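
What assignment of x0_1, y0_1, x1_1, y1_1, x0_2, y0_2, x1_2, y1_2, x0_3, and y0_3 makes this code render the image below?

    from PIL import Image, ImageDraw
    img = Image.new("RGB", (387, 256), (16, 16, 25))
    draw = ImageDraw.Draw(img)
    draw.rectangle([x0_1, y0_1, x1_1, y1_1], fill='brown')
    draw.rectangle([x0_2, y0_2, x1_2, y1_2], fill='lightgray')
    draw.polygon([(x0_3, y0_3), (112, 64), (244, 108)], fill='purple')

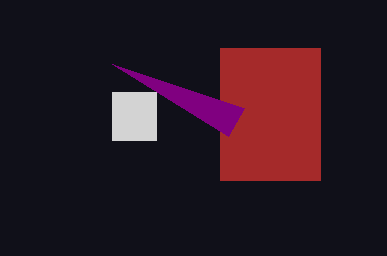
x0_1 = 220; y0_1 = 48; x1_1 = 320; y1_1 = 180; x0_2 = 112; y0_2 = 92; x1_2 = 156; y1_2 = 140; x0_3 = 228; y0_3 = 136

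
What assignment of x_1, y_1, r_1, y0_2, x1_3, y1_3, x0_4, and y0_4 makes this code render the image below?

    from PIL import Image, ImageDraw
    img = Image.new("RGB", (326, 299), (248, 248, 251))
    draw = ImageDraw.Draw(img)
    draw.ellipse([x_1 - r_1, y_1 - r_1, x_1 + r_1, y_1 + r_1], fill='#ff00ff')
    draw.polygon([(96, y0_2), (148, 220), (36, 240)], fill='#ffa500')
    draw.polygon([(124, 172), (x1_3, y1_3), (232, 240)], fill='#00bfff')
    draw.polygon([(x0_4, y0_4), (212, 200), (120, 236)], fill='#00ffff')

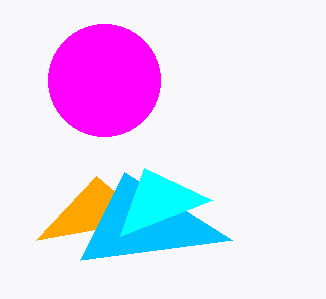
x_1 = 104
y_1 = 80
r_1 = 56
y0_2 = 176
x1_3 = 80
y1_3 = 260
x0_4 = 144
y0_4 = 168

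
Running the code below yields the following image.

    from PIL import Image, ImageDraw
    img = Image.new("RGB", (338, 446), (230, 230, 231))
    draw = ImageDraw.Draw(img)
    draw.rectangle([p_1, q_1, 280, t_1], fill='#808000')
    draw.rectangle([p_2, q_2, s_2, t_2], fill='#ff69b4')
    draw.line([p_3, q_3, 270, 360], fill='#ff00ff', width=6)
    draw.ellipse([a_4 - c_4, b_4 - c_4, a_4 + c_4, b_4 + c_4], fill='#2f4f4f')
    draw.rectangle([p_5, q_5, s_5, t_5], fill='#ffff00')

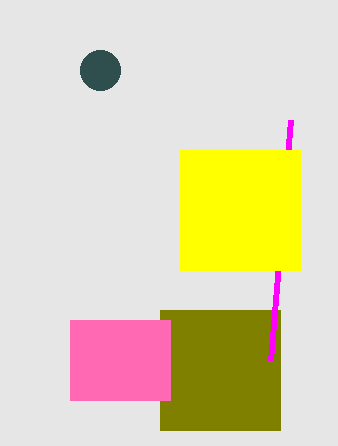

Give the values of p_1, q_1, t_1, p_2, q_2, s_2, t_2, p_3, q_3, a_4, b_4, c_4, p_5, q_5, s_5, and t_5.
p_1 = 160
q_1 = 310
t_1 = 430
p_2 = 70
q_2 = 320
s_2 = 170
t_2 = 400
p_3 = 290
q_3 = 120
a_4 = 100
b_4 = 70
c_4 = 20
p_5 = 180
q_5 = 150
s_5 = 300
t_5 = 270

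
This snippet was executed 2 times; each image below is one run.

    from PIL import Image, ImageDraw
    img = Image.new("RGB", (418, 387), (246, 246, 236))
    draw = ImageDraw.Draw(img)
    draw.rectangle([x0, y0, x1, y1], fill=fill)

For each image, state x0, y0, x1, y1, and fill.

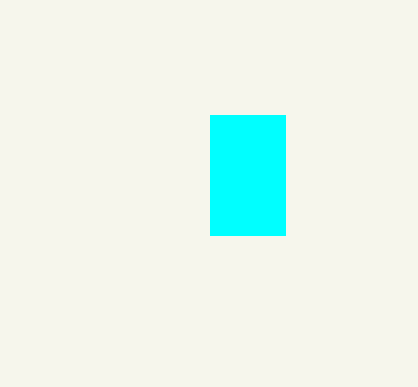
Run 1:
x0 = 210, y0 = 115, x1 = 285, y1 = 235, fill = 'cyan'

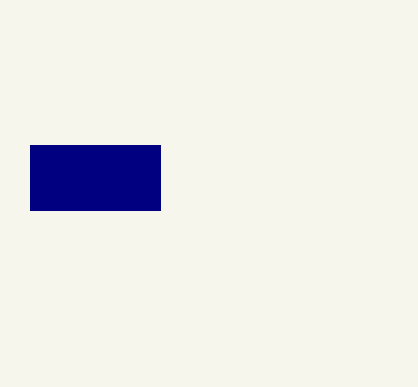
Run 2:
x0 = 30; y0 = 145; x1 = 160; y1 = 210; fill = 'navy'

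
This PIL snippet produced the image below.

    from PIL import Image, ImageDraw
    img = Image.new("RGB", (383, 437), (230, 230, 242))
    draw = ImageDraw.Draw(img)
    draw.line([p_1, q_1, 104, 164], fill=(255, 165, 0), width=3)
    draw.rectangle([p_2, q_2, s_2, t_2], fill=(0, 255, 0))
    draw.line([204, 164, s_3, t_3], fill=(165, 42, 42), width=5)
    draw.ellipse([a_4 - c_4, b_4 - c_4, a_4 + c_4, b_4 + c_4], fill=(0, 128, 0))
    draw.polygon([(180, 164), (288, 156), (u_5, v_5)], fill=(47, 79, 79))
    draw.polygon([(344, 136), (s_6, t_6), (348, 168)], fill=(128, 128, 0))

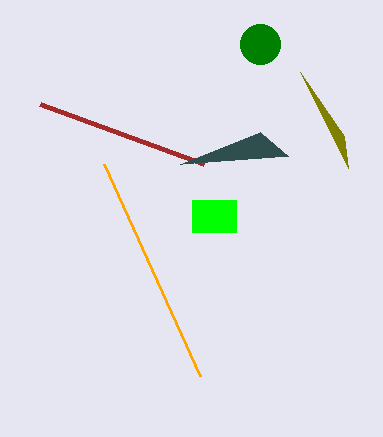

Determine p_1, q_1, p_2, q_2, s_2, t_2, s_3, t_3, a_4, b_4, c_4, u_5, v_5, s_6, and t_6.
p_1 = 200; q_1 = 376; p_2 = 192; q_2 = 200; s_2 = 236; t_2 = 232; s_3 = 40; t_3 = 104; a_4 = 260; b_4 = 44; c_4 = 20; u_5 = 260; v_5 = 132; s_6 = 300; t_6 = 72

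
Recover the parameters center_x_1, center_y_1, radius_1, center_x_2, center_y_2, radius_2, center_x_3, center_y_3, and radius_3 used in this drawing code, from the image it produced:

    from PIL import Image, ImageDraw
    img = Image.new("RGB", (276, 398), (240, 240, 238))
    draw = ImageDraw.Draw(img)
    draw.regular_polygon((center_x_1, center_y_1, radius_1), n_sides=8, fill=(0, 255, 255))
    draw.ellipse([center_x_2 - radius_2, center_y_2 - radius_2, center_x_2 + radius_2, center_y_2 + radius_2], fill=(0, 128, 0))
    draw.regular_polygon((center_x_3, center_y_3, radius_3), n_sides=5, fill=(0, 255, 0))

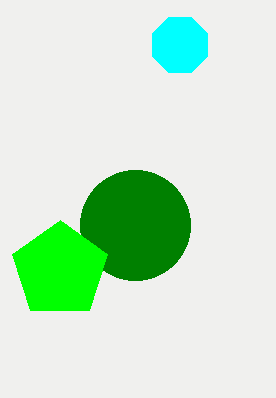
center_x_1 = 180
center_y_1 = 45
radius_1 = 30
center_x_2 = 135
center_y_2 = 225
radius_2 = 55
center_x_3 = 60
center_y_3 = 270
radius_3 = 50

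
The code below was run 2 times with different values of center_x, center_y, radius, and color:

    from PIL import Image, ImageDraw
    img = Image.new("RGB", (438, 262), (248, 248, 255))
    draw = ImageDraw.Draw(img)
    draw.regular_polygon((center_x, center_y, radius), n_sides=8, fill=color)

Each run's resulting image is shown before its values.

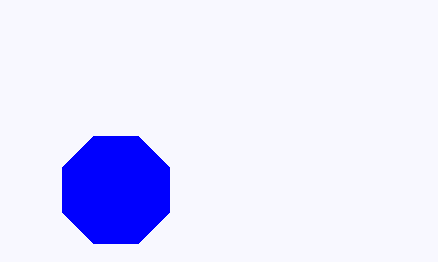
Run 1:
center_x = 116
center_y = 190
radius = 58
color = 'blue'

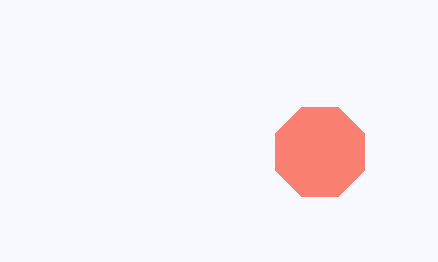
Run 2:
center_x = 320, center_y = 152, radius = 48, color = 'salmon'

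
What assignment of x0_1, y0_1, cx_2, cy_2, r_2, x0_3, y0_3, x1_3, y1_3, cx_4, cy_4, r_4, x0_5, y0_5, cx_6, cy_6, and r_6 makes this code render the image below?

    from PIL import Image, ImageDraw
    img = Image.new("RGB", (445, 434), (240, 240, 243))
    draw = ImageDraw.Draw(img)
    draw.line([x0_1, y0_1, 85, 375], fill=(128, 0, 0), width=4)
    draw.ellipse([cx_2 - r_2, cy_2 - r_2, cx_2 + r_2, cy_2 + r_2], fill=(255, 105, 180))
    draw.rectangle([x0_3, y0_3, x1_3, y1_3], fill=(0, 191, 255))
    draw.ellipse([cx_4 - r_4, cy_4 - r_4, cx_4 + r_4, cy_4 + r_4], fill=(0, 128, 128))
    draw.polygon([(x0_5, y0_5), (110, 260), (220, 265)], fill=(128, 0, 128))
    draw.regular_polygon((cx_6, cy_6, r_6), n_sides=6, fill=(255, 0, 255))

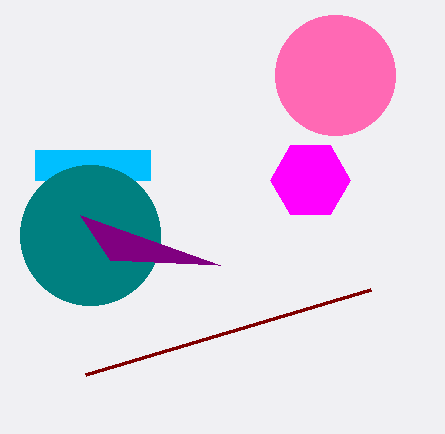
x0_1 = 370
y0_1 = 290
cx_2 = 335
cy_2 = 75
r_2 = 60
x0_3 = 35
y0_3 = 150
x1_3 = 150
y1_3 = 180
cx_4 = 90
cy_4 = 235
r_4 = 70
x0_5 = 80
y0_5 = 215
cx_6 = 310
cy_6 = 180
r_6 = 40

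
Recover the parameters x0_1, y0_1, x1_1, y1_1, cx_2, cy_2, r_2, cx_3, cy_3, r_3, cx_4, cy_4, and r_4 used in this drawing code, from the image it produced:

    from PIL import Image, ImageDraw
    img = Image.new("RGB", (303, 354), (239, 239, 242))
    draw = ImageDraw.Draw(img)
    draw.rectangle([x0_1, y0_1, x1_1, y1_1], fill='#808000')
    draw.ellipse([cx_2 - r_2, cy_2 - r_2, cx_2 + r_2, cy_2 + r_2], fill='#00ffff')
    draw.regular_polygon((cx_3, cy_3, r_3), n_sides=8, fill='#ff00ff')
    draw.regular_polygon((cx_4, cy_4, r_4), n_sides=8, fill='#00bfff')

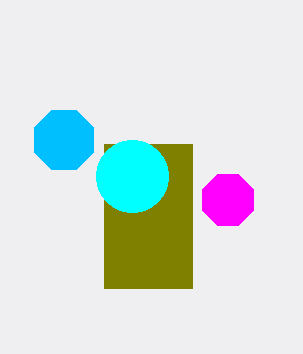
x0_1 = 104
y0_1 = 144
x1_1 = 192
y1_1 = 288
cx_2 = 132
cy_2 = 176
r_2 = 36
cx_3 = 228
cy_3 = 200
r_3 = 28
cx_4 = 64
cy_4 = 140
r_4 = 32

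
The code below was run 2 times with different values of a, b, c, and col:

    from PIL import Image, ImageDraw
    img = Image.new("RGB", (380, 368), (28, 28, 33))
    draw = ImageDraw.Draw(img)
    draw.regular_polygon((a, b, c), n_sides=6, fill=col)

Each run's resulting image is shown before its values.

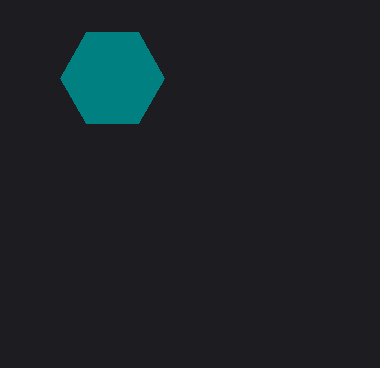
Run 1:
a = 112, b = 78, c = 52, col = 'teal'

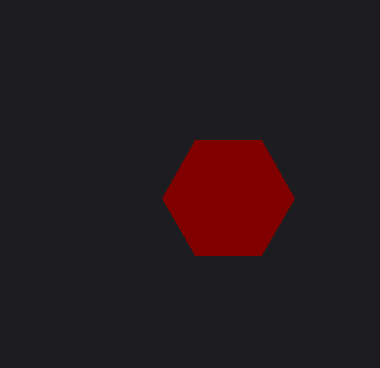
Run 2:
a = 228; b = 198; c = 66; col = 'maroon'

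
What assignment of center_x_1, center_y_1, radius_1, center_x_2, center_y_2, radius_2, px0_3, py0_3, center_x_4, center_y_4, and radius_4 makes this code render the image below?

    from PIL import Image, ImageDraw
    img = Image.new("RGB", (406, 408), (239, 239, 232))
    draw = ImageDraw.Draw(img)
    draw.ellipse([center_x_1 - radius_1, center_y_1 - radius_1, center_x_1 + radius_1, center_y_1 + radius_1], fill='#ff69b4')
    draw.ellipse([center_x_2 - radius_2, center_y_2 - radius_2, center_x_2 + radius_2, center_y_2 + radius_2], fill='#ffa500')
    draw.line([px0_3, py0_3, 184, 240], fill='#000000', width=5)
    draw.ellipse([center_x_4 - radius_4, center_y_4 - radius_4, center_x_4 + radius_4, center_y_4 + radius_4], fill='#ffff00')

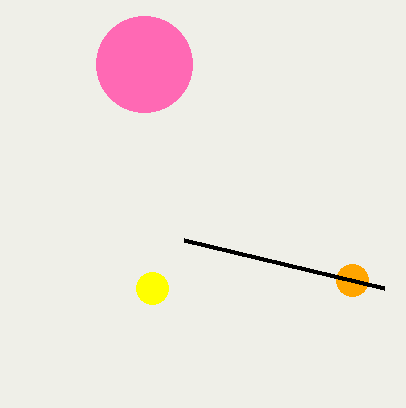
center_x_1 = 144
center_y_1 = 64
radius_1 = 48
center_x_2 = 352
center_y_2 = 280
radius_2 = 16
px0_3 = 384
py0_3 = 288
center_x_4 = 152
center_y_4 = 288
radius_4 = 16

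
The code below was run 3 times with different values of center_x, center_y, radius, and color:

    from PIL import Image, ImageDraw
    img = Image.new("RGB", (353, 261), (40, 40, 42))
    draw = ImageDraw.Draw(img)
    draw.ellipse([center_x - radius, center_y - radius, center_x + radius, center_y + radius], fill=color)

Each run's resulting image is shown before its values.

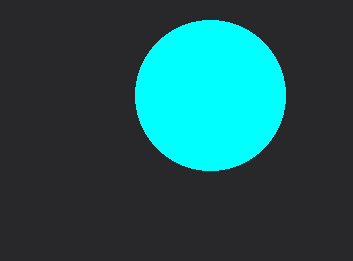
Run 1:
center_x = 210
center_y = 95
radius = 75
color = 'cyan'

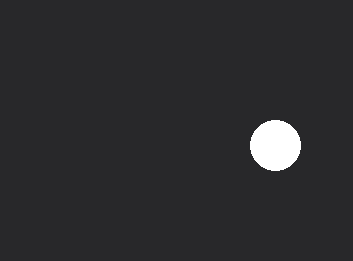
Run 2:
center_x = 275
center_y = 145
radius = 25
color = 'white'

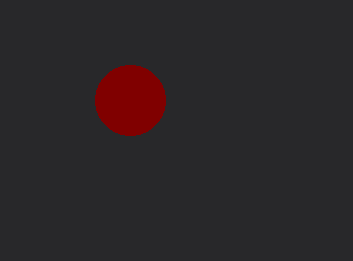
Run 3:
center_x = 130
center_y = 100
radius = 35
color = 'maroon'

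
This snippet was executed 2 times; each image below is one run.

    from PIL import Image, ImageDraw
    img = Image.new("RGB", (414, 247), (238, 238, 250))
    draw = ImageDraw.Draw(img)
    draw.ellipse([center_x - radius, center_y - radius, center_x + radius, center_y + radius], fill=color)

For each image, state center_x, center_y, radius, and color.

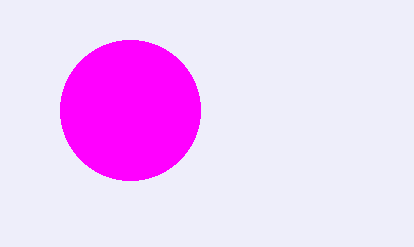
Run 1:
center_x = 130, center_y = 110, radius = 70, color = 'magenta'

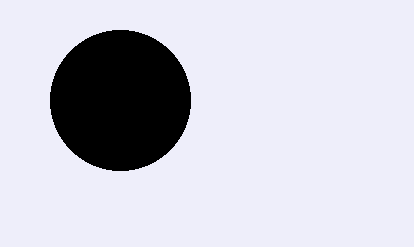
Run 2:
center_x = 120, center_y = 100, radius = 70, color = 'black'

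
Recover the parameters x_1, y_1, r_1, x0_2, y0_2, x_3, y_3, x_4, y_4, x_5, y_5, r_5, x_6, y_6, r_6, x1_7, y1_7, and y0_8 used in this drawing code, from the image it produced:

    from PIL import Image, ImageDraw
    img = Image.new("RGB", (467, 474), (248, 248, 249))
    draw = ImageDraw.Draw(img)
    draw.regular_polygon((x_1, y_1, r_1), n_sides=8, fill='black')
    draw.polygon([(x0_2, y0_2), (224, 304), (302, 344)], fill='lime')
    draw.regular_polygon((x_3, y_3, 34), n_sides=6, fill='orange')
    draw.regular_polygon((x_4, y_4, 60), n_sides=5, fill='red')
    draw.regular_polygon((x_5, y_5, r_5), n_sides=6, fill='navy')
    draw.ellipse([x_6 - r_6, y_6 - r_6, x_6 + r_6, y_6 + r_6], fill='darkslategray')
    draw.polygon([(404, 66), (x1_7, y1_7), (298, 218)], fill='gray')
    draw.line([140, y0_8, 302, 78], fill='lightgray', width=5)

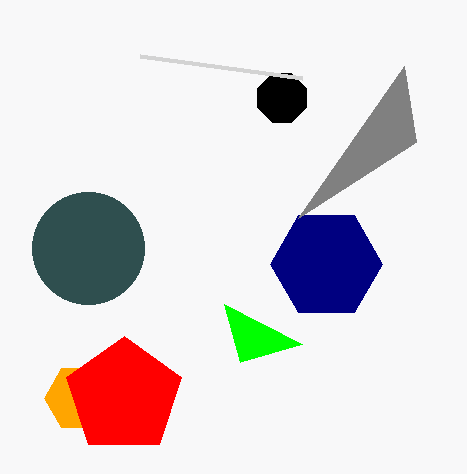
x_1 = 282
y_1 = 98
r_1 = 26
x0_2 = 240
y0_2 = 362
x_3 = 78
y_3 = 398
x_4 = 124
y_4 = 396
x_5 = 326
y_5 = 264
r_5 = 56
x_6 = 88
y_6 = 248
r_6 = 56
x1_7 = 416
y1_7 = 142
y0_8 = 56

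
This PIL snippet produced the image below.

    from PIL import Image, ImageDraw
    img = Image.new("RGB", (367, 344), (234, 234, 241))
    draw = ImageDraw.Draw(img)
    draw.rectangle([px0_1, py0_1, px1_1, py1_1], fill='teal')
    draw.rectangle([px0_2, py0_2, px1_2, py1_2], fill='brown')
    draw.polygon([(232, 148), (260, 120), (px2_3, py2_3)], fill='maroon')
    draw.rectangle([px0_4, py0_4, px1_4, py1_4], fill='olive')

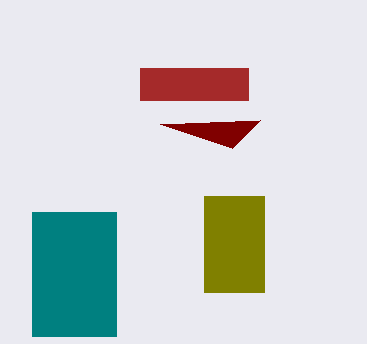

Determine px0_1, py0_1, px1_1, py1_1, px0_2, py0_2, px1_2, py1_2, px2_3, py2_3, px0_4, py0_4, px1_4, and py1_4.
px0_1 = 32, py0_1 = 212, px1_1 = 116, py1_1 = 336, px0_2 = 140, py0_2 = 68, px1_2 = 248, py1_2 = 100, px2_3 = 160, py2_3 = 124, px0_4 = 204, py0_4 = 196, px1_4 = 264, py1_4 = 292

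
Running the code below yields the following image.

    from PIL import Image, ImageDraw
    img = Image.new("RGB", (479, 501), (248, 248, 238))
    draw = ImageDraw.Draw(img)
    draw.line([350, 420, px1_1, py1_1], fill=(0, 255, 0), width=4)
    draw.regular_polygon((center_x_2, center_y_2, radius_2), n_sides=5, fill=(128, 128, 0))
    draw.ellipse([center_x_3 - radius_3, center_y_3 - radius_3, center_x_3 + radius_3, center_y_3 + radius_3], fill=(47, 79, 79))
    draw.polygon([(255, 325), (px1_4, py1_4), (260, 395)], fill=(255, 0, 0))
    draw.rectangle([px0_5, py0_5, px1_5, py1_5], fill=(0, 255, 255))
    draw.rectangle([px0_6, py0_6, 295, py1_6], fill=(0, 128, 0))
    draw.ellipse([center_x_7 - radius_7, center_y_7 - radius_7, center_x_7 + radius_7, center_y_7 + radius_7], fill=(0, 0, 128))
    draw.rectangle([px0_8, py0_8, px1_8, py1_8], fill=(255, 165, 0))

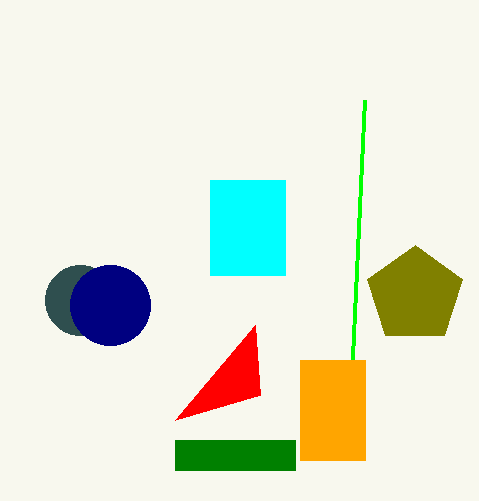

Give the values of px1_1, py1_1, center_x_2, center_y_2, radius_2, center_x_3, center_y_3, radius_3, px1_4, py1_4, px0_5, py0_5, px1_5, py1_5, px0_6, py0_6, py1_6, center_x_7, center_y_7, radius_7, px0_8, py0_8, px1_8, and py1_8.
px1_1 = 365; py1_1 = 100; center_x_2 = 415; center_y_2 = 295; radius_2 = 50; center_x_3 = 80; center_y_3 = 300; radius_3 = 35; px1_4 = 175; py1_4 = 420; px0_5 = 210; py0_5 = 180; px1_5 = 285; py1_5 = 275; px0_6 = 175; py0_6 = 440; py1_6 = 470; center_x_7 = 110; center_y_7 = 305; radius_7 = 40; px0_8 = 300; py0_8 = 360; px1_8 = 365; py1_8 = 460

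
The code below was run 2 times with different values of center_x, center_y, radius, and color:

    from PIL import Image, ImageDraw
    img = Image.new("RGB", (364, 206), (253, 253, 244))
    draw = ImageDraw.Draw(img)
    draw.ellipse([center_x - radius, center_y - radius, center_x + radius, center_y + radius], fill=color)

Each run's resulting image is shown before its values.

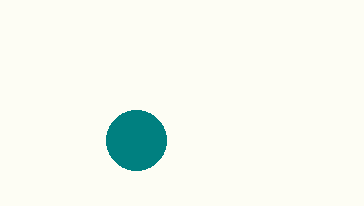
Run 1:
center_x = 136, center_y = 140, radius = 30, color = 'teal'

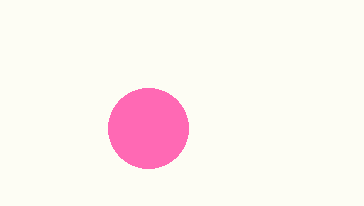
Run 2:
center_x = 148; center_y = 128; radius = 40; color = 'hotpink'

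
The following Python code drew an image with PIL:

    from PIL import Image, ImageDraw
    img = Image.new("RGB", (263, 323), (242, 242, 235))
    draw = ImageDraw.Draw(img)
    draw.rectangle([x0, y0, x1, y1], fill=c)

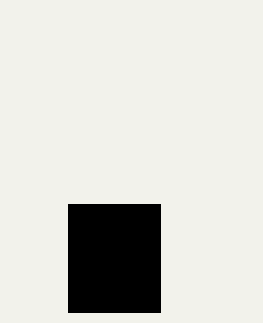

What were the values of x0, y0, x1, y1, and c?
x0 = 68; y0 = 204; x1 = 160; y1 = 312; c = 'black'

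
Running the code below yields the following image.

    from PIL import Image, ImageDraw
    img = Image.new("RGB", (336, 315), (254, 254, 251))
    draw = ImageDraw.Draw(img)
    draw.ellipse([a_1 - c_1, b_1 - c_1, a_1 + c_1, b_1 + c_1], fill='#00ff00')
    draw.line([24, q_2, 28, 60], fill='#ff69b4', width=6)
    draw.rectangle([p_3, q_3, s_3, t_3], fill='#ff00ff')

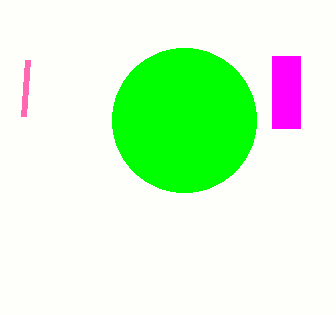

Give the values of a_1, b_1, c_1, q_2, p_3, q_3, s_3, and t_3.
a_1 = 184; b_1 = 120; c_1 = 72; q_2 = 116; p_3 = 272; q_3 = 56; s_3 = 300; t_3 = 128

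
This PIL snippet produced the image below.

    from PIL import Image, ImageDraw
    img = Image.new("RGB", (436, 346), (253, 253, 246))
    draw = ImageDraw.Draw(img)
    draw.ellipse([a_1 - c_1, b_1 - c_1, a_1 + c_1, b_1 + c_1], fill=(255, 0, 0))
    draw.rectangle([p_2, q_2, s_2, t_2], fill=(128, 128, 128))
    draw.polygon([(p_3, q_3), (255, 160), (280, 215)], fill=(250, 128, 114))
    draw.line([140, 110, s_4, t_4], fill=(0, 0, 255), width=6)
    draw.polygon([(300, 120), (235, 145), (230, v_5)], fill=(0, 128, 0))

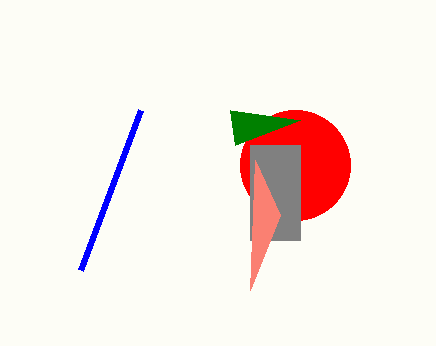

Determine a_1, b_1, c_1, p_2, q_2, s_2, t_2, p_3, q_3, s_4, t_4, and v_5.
a_1 = 295; b_1 = 165; c_1 = 55; p_2 = 250; q_2 = 145; s_2 = 300; t_2 = 240; p_3 = 250; q_3 = 290; s_4 = 80; t_4 = 270; v_5 = 110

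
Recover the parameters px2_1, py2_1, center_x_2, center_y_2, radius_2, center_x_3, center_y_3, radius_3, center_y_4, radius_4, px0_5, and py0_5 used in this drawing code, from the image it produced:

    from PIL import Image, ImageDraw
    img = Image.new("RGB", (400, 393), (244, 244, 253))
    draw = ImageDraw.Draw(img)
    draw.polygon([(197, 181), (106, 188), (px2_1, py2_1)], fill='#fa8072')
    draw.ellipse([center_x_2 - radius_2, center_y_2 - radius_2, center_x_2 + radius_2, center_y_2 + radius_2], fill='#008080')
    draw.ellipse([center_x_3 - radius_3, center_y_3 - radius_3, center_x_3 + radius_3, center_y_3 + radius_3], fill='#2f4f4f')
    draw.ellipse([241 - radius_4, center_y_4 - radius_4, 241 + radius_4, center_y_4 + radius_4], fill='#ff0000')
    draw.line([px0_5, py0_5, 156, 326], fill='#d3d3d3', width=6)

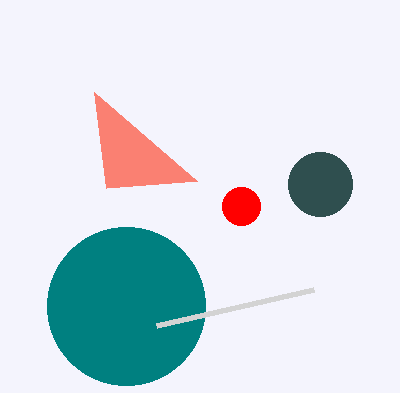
px2_1 = 94
py2_1 = 92
center_x_2 = 126
center_y_2 = 306
radius_2 = 79
center_x_3 = 320
center_y_3 = 184
radius_3 = 32
center_y_4 = 206
radius_4 = 19
px0_5 = 313
py0_5 = 290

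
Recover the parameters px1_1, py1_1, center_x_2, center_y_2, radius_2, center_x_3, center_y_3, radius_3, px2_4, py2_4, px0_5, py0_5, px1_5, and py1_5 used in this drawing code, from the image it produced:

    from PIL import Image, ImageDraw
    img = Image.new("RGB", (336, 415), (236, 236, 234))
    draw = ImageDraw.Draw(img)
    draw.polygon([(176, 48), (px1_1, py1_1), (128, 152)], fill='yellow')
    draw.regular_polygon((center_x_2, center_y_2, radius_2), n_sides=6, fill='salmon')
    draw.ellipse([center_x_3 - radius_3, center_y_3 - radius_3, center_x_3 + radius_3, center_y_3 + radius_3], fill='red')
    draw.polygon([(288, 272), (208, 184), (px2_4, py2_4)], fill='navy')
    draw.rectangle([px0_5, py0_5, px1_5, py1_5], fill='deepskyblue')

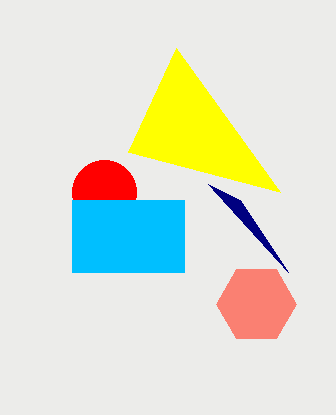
px1_1 = 280; py1_1 = 192; center_x_2 = 256; center_y_2 = 304; radius_2 = 40; center_x_3 = 104; center_y_3 = 192; radius_3 = 32; px2_4 = 240; py2_4 = 200; px0_5 = 72; py0_5 = 200; px1_5 = 184; py1_5 = 272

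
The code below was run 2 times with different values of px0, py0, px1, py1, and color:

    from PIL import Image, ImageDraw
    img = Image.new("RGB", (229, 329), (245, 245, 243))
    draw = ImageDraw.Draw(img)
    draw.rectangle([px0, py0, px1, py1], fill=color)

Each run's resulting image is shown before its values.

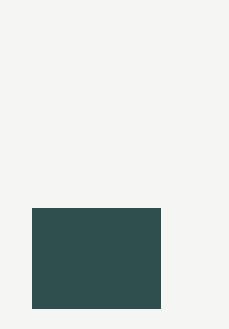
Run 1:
px0 = 32, py0 = 208, px1 = 160, py1 = 308, color = 'darkslategray'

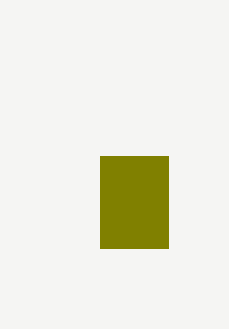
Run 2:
px0 = 100
py0 = 156
px1 = 168
py1 = 248
color = 'olive'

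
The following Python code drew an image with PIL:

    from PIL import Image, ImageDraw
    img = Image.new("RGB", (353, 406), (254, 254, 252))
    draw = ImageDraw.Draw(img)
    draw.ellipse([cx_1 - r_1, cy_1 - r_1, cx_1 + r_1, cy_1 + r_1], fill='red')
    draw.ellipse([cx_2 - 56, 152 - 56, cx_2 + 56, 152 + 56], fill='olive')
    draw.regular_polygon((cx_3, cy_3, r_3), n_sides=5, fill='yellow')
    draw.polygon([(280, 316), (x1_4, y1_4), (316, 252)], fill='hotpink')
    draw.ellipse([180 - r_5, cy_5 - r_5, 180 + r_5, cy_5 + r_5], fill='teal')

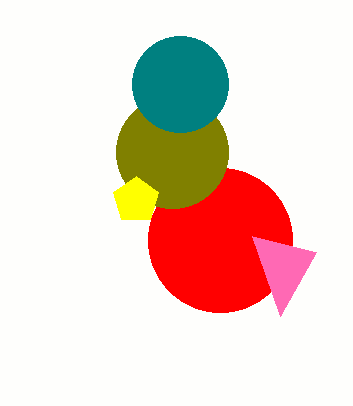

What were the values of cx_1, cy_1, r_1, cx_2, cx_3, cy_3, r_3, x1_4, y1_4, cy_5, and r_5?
cx_1 = 220; cy_1 = 240; r_1 = 72; cx_2 = 172; cx_3 = 136; cy_3 = 200; r_3 = 24; x1_4 = 252; y1_4 = 236; cy_5 = 84; r_5 = 48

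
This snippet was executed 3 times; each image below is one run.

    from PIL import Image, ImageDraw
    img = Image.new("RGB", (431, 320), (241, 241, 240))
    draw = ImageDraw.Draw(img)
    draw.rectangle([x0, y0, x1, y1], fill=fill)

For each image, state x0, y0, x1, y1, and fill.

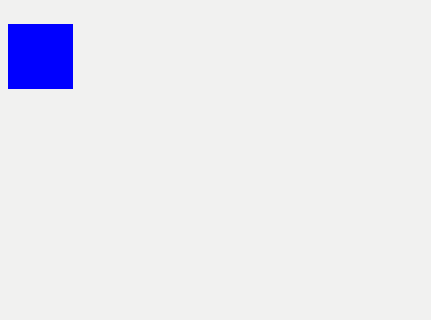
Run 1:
x0 = 8
y0 = 24
x1 = 72
y1 = 88
fill = 'blue'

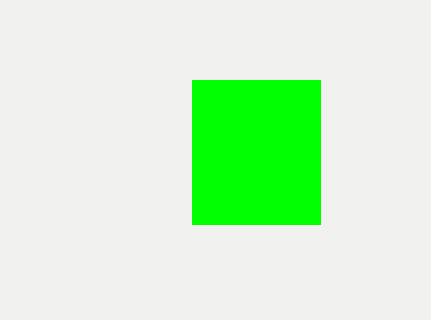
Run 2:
x0 = 192, y0 = 80, x1 = 320, y1 = 224, fill = 'lime'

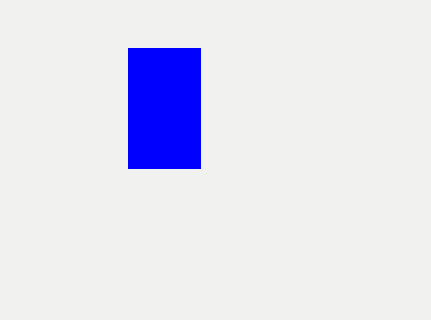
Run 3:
x0 = 128, y0 = 48, x1 = 200, y1 = 168, fill = 'blue'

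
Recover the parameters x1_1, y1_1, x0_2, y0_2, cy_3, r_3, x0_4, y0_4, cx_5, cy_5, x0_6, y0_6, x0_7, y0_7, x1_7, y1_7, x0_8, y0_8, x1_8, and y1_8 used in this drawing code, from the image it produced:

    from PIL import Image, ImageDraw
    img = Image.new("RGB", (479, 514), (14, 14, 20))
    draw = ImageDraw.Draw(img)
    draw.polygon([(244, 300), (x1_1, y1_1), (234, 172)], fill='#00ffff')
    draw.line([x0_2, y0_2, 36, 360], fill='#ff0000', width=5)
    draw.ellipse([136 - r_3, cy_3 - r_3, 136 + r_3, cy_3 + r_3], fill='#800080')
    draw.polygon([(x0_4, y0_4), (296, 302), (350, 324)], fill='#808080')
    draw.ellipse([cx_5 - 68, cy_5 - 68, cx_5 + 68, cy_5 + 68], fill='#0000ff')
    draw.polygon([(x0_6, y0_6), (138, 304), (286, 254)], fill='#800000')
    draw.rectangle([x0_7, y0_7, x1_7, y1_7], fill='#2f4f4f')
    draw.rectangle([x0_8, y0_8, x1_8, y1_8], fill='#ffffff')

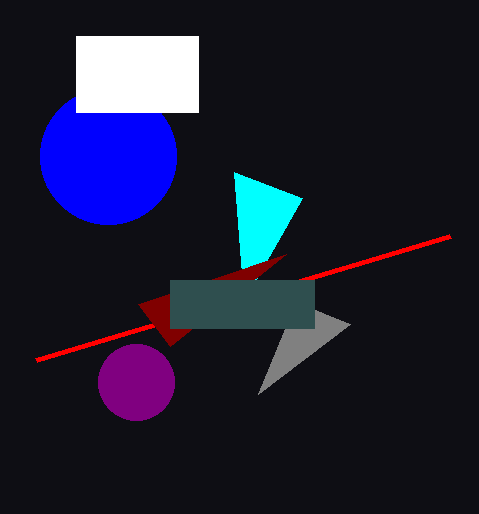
x1_1 = 302
y1_1 = 198
x0_2 = 450
y0_2 = 236
cy_3 = 382
r_3 = 38
x0_4 = 258
y0_4 = 394
cx_5 = 108
cy_5 = 156
x0_6 = 170
y0_6 = 346
x0_7 = 170
y0_7 = 280
x1_7 = 314
y1_7 = 328
x0_8 = 76
y0_8 = 36
x1_8 = 198
y1_8 = 112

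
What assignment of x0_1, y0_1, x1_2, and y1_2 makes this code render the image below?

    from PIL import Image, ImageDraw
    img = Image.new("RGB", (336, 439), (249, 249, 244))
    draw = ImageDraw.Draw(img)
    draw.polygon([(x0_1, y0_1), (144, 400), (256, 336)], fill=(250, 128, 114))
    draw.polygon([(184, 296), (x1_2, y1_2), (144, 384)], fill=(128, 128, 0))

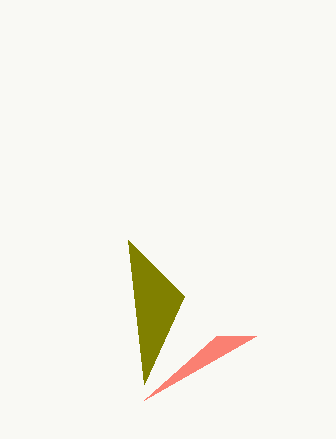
x0_1 = 216
y0_1 = 336
x1_2 = 128
y1_2 = 240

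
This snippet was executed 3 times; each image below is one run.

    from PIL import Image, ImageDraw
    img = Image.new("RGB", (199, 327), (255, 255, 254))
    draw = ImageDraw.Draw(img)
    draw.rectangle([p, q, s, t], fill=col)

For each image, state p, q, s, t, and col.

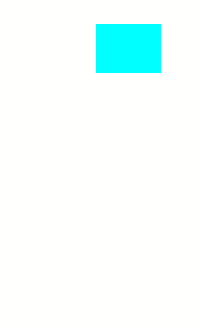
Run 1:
p = 96; q = 24; s = 160; t = 72; col = 'cyan'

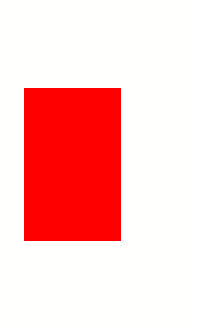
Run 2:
p = 24
q = 88
s = 120
t = 240
col = 'red'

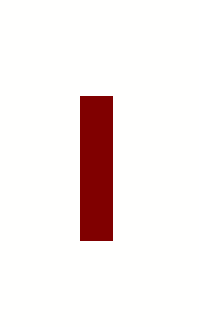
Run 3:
p = 80
q = 96
s = 112
t = 240
col = 'maroon'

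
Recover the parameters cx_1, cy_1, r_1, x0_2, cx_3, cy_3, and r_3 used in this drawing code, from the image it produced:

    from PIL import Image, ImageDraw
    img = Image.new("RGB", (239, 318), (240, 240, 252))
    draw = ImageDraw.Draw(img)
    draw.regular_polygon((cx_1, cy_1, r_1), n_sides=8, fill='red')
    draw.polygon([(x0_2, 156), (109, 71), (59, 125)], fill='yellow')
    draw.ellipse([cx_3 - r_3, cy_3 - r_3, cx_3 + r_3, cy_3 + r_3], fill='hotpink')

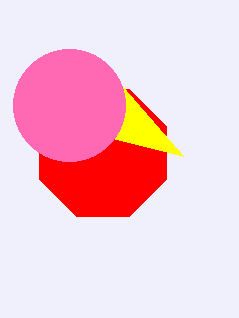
cx_1 = 103
cy_1 = 153
r_1 = 69
x0_2 = 183
cx_3 = 69
cy_3 = 105
r_3 = 56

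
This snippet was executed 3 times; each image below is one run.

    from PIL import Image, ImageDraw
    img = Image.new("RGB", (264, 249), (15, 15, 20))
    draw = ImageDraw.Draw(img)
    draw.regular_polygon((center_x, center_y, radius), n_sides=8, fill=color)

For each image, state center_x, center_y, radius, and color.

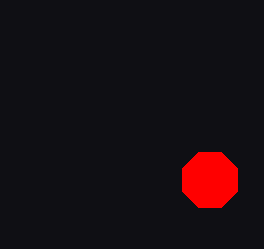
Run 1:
center_x = 210
center_y = 180
radius = 30
color = 'red'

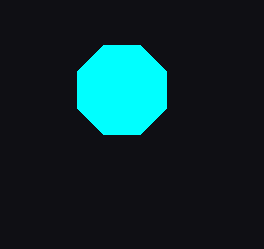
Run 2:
center_x = 122
center_y = 90
radius = 48
color = 'cyan'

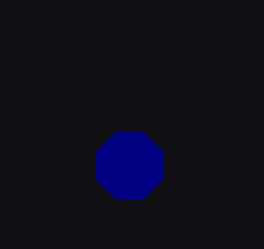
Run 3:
center_x = 130, center_y = 166, radius = 36, color = 'navy'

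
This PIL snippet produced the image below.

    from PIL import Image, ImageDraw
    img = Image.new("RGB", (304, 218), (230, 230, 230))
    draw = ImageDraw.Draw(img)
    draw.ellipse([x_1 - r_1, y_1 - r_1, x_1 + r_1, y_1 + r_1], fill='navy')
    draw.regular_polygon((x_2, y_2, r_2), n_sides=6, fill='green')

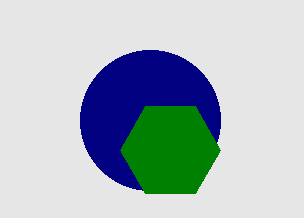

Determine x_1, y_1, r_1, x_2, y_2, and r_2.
x_1 = 150
y_1 = 120
r_1 = 70
x_2 = 170
y_2 = 150
r_2 = 50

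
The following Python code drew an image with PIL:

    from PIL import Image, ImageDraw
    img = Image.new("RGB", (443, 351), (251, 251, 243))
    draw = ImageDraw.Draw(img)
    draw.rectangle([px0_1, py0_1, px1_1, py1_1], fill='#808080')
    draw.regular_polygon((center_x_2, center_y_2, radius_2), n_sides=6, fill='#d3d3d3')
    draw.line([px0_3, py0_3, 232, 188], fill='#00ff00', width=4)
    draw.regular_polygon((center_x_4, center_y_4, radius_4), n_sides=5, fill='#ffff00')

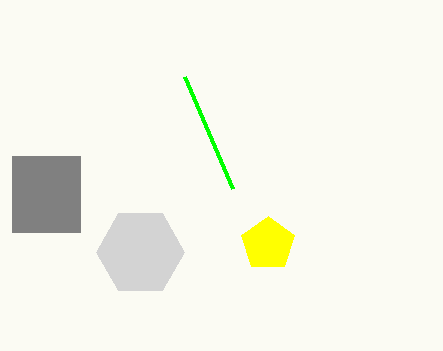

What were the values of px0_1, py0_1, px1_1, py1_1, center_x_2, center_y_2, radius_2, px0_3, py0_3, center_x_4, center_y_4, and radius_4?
px0_1 = 12
py0_1 = 156
px1_1 = 80
py1_1 = 232
center_x_2 = 140
center_y_2 = 252
radius_2 = 44
px0_3 = 184
py0_3 = 76
center_x_4 = 268
center_y_4 = 244
radius_4 = 28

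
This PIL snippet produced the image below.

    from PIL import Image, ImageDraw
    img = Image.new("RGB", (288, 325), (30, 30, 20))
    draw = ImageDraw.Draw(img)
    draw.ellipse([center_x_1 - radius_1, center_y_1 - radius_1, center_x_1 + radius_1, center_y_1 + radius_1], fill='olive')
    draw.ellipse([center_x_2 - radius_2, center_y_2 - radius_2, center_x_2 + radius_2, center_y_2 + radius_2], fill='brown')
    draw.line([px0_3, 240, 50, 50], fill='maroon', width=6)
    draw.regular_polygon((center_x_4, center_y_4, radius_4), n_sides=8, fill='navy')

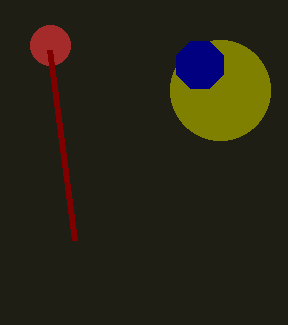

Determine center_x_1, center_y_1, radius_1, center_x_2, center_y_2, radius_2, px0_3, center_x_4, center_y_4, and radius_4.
center_x_1 = 220; center_y_1 = 90; radius_1 = 50; center_x_2 = 50; center_y_2 = 45; radius_2 = 20; px0_3 = 75; center_x_4 = 200; center_y_4 = 65; radius_4 = 25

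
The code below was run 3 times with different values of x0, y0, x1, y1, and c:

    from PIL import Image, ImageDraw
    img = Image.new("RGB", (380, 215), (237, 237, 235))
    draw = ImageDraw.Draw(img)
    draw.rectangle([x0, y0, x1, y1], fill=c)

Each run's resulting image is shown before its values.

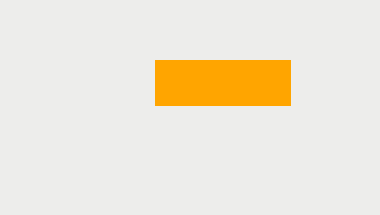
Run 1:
x0 = 155, y0 = 60, x1 = 290, y1 = 105, c = 'orange'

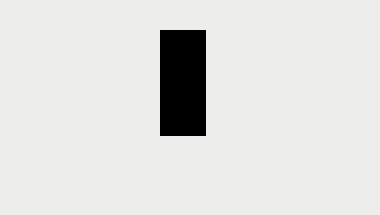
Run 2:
x0 = 160, y0 = 30, x1 = 205, y1 = 135, c = 'black'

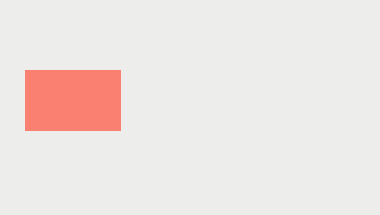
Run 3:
x0 = 25
y0 = 70
x1 = 120
y1 = 130
c = 'salmon'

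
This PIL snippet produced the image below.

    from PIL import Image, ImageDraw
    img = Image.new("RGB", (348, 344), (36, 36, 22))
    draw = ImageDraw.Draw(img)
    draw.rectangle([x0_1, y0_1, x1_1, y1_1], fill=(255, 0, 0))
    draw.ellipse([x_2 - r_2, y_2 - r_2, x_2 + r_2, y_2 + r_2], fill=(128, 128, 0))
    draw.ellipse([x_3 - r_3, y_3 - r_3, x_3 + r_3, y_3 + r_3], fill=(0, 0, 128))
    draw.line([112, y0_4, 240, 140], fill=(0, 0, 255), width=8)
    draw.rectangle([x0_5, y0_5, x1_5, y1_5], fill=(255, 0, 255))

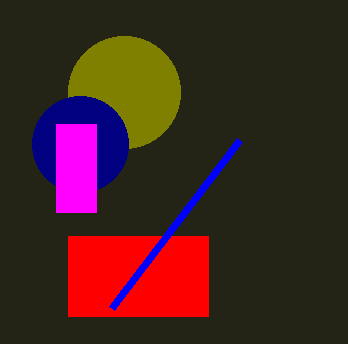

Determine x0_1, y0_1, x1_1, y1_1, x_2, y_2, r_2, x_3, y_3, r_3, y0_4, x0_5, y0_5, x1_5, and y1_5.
x0_1 = 68
y0_1 = 236
x1_1 = 208
y1_1 = 316
x_2 = 124
y_2 = 92
r_2 = 56
x_3 = 80
y_3 = 144
r_3 = 48
y0_4 = 308
x0_5 = 56
y0_5 = 124
x1_5 = 96
y1_5 = 212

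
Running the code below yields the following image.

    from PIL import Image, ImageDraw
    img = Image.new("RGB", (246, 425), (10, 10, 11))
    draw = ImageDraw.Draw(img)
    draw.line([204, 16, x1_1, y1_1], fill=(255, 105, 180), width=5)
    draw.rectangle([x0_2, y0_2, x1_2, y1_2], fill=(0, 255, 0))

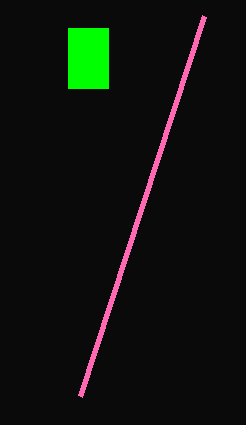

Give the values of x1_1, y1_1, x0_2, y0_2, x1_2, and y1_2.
x1_1 = 80
y1_1 = 396
x0_2 = 68
y0_2 = 28
x1_2 = 108
y1_2 = 88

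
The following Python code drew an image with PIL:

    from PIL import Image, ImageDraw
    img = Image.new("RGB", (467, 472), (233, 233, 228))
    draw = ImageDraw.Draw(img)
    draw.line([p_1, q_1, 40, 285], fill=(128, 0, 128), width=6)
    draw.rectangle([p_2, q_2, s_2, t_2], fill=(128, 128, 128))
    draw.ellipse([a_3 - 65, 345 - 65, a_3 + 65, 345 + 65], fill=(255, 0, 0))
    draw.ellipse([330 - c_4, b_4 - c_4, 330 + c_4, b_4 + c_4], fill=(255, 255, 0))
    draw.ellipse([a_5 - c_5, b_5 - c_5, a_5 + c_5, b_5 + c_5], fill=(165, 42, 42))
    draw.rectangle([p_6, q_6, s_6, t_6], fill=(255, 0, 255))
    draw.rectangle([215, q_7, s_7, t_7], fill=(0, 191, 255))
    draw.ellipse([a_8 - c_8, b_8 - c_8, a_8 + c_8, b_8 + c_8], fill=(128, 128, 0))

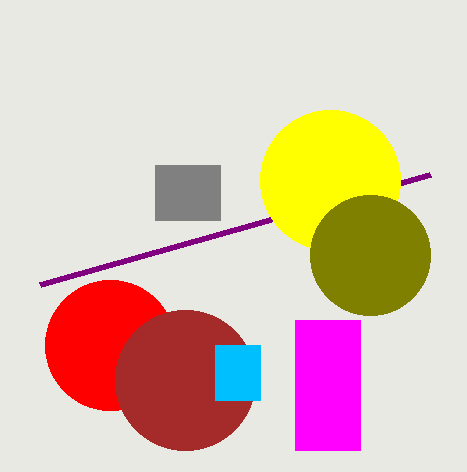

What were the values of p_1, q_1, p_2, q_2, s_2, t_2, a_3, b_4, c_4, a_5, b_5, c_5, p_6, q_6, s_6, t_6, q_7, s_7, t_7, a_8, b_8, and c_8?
p_1 = 430, q_1 = 175, p_2 = 155, q_2 = 165, s_2 = 220, t_2 = 220, a_3 = 110, b_4 = 180, c_4 = 70, a_5 = 185, b_5 = 380, c_5 = 70, p_6 = 295, q_6 = 320, s_6 = 360, t_6 = 450, q_7 = 345, s_7 = 260, t_7 = 400, a_8 = 370, b_8 = 255, c_8 = 60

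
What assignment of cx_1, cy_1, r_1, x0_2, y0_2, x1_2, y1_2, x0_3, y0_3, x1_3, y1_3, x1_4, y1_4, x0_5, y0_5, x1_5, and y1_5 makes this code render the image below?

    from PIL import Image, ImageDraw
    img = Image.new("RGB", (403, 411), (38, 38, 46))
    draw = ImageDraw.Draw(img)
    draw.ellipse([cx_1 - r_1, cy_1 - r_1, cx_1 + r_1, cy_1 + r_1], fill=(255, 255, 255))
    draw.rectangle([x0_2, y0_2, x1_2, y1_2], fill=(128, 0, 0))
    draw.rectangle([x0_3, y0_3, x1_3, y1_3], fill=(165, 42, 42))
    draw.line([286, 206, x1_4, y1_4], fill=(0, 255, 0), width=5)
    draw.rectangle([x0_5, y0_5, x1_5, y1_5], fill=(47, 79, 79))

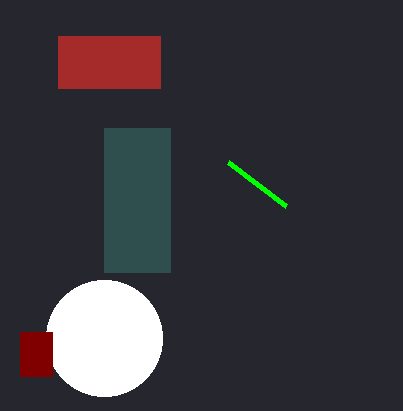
cx_1 = 104; cy_1 = 338; r_1 = 58; x0_2 = 20; y0_2 = 332; x1_2 = 52; y1_2 = 376; x0_3 = 58; y0_3 = 36; x1_3 = 160; y1_3 = 88; x1_4 = 228; y1_4 = 162; x0_5 = 104; y0_5 = 128; x1_5 = 170; y1_5 = 272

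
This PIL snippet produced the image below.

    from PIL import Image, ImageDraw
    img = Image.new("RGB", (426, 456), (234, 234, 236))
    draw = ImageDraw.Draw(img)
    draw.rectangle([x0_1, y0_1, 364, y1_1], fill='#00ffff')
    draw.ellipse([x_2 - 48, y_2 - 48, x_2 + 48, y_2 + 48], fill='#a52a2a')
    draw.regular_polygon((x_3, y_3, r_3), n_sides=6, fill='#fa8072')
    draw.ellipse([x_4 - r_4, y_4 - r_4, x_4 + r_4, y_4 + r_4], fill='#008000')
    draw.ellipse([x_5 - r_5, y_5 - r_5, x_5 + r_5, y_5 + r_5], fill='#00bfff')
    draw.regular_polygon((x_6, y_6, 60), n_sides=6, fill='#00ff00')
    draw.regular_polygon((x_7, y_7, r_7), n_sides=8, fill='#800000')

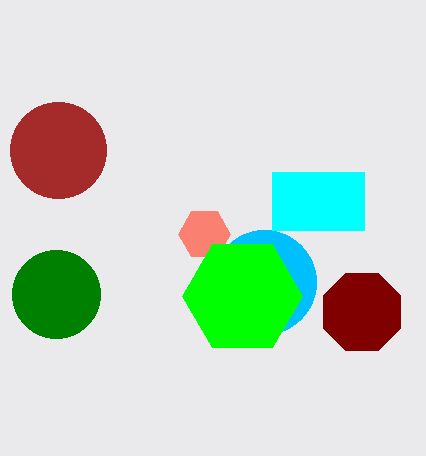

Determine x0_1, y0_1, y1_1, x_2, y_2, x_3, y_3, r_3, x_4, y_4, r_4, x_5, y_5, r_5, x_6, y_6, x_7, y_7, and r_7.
x0_1 = 272, y0_1 = 172, y1_1 = 230, x_2 = 58, y_2 = 150, x_3 = 204, y_3 = 234, r_3 = 26, x_4 = 56, y_4 = 294, r_4 = 44, x_5 = 264, y_5 = 282, r_5 = 52, x_6 = 242, y_6 = 296, x_7 = 362, y_7 = 312, r_7 = 42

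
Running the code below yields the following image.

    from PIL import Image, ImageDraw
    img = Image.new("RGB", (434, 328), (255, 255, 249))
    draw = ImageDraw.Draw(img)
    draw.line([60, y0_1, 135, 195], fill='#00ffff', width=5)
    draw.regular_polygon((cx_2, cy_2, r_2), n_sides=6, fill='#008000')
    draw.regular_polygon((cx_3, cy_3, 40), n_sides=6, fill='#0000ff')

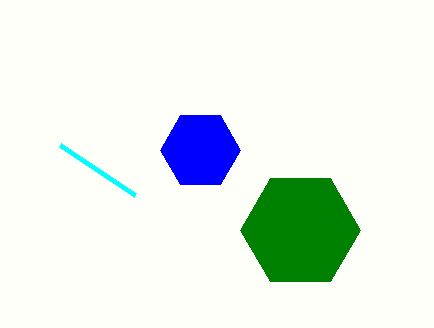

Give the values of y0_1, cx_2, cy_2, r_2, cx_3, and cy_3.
y0_1 = 145; cx_2 = 300; cy_2 = 230; r_2 = 60; cx_3 = 200; cy_3 = 150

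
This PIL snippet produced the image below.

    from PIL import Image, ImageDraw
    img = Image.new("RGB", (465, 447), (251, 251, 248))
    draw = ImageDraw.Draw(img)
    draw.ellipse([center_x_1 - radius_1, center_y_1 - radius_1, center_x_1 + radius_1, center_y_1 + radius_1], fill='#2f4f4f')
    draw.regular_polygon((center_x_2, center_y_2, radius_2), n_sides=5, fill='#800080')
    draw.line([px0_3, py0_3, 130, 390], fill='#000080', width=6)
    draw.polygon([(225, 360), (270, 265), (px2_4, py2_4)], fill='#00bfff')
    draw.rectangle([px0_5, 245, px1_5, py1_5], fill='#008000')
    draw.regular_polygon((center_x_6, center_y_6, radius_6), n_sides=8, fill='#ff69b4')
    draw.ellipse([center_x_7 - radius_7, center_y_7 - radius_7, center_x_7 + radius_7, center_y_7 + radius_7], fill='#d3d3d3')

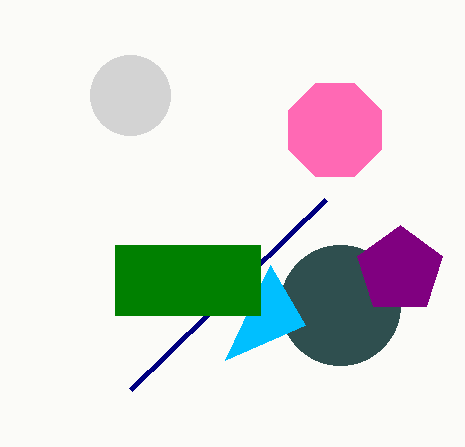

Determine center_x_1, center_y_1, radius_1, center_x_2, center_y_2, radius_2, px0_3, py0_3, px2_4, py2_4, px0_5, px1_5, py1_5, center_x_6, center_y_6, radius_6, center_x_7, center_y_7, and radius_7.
center_x_1 = 340, center_y_1 = 305, radius_1 = 60, center_x_2 = 400, center_y_2 = 270, radius_2 = 45, px0_3 = 325, py0_3 = 200, px2_4 = 305, py2_4 = 325, px0_5 = 115, px1_5 = 260, py1_5 = 315, center_x_6 = 335, center_y_6 = 130, radius_6 = 50, center_x_7 = 130, center_y_7 = 95, radius_7 = 40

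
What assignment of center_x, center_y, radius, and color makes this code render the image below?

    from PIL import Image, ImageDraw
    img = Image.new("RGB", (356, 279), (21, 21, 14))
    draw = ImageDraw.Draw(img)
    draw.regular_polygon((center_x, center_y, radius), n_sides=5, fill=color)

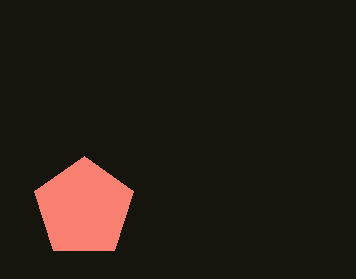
center_x = 84, center_y = 208, radius = 52, color = 'salmon'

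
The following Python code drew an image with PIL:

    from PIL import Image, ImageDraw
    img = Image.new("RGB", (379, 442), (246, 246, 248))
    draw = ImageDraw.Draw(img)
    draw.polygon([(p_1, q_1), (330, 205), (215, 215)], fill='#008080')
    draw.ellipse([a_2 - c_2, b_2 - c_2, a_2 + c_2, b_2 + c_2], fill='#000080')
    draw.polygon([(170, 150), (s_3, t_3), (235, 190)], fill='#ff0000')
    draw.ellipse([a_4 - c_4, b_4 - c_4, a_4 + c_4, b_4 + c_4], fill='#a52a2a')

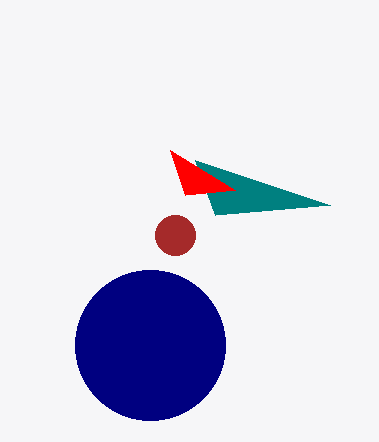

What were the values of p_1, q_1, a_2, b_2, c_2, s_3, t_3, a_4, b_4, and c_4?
p_1 = 195; q_1 = 160; a_2 = 150; b_2 = 345; c_2 = 75; s_3 = 185; t_3 = 195; a_4 = 175; b_4 = 235; c_4 = 20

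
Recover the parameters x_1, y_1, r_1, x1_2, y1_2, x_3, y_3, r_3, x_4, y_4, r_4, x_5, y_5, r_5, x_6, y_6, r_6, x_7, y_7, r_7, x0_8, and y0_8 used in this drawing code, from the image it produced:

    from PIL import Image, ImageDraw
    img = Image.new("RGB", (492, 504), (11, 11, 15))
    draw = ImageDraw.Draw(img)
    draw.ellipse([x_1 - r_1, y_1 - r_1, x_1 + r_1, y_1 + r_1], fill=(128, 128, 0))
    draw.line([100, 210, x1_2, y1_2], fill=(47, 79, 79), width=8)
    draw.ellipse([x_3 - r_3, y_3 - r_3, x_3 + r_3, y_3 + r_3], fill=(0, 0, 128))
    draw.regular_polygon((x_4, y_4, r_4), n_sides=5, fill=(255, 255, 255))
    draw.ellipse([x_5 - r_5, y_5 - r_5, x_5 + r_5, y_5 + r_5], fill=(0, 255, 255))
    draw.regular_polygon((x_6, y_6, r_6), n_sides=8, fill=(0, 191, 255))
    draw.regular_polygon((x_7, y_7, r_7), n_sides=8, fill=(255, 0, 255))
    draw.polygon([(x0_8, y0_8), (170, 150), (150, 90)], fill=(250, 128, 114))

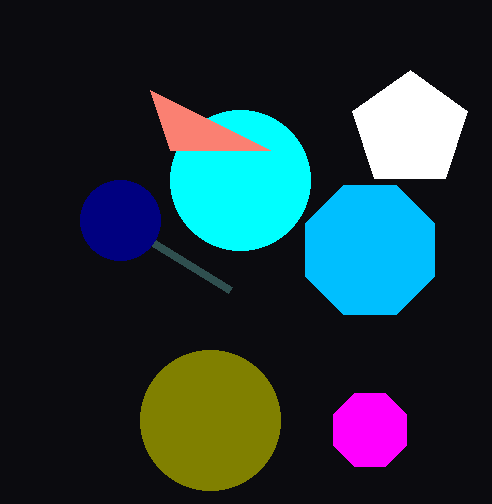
x_1 = 210, y_1 = 420, r_1 = 70, x1_2 = 230, y1_2 = 290, x_3 = 120, y_3 = 220, r_3 = 40, x_4 = 410, y_4 = 130, r_4 = 60, x_5 = 240, y_5 = 180, r_5 = 70, x_6 = 370, y_6 = 250, r_6 = 70, x_7 = 370, y_7 = 430, r_7 = 40, x0_8 = 270, y0_8 = 150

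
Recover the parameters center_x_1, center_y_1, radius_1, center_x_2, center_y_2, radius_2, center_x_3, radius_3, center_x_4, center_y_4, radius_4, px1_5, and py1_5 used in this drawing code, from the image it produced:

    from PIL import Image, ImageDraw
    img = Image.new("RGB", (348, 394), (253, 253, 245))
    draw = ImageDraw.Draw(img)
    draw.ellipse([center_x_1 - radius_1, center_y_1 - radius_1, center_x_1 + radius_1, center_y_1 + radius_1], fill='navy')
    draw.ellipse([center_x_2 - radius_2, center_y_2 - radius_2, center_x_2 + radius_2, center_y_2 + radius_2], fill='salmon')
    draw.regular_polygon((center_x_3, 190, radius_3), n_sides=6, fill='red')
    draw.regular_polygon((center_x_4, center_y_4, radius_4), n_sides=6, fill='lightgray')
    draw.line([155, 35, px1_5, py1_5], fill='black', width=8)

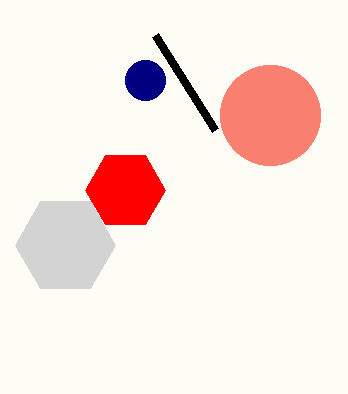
center_x_1 = 145
center_y_1 = 80
radius_1 = 20
center_x_2 = 270
center_y_2 = 115
radius_2 = 50
center_x_3 = 125
radius_3 = 40
center_x_4 = 65
center_y_4 = 245
radius_4 = 50
px1_5 = 215
py1_5 = 130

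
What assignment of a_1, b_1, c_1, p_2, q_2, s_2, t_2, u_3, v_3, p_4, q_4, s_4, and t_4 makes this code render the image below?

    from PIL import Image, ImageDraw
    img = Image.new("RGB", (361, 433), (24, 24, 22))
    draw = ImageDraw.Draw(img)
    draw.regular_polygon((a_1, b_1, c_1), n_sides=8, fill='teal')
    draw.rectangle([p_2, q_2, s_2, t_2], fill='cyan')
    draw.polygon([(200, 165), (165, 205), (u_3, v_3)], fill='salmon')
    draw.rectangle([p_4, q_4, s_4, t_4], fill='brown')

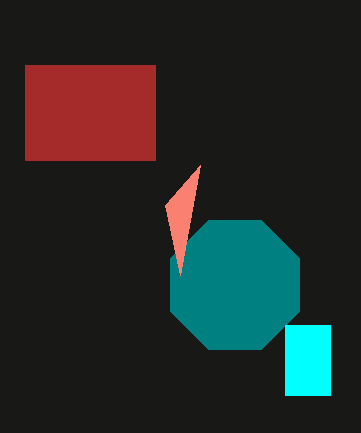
a_1 = 235
b_1 = 285
c_1 = 70
p_2 = 285
q_2 = 325
s_2 = 330
t_2 = 395
u_3 = 180
v_3 = 275
p_4 = 25
q_4 = 65
s_4 = 155
t_4 = 160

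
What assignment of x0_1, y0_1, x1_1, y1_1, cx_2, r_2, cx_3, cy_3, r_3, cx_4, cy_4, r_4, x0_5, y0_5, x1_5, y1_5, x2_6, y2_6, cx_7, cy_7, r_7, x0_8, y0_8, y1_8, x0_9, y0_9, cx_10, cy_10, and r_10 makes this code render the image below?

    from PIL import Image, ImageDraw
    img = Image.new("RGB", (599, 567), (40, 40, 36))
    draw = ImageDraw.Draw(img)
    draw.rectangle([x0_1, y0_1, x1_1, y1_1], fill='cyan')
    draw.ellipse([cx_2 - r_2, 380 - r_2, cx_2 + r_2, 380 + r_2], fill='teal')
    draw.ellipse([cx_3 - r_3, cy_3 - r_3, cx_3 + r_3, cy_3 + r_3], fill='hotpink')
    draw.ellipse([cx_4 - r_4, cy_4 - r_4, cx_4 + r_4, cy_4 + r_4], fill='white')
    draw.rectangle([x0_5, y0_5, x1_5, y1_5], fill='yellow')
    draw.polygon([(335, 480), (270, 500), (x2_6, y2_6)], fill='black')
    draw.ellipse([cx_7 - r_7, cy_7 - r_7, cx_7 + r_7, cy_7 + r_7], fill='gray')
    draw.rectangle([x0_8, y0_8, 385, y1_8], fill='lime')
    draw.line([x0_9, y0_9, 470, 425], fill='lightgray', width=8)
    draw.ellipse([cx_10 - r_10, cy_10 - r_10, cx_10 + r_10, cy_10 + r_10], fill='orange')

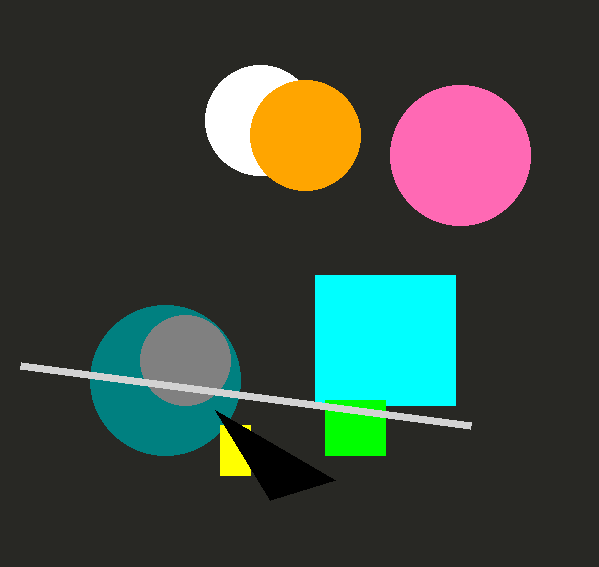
x0_1 = 315
y0_1 = 275
x1_1 = 455
y1_1 = 405
cx_2 = 165
r_2 = 75
cx_3 = 460
cy_3 = 155
r_3 = 70
cx_4 = 260
cy_4 = 120
r_4 = 55
x0_5 = 220
y0_5 = 425
x1_5 = 250
y1_5 = 475
x2_6 = 215
y2_6 = 410
cx_7 = 185
cy_7 = 360
r_7 = 45
x0_8 = 325
y0_8 = 400
y1_8 = 455
x0_9 = 20
y0_9 = 365
cx_10 = 305
cy_10 = 135
r_10 = 55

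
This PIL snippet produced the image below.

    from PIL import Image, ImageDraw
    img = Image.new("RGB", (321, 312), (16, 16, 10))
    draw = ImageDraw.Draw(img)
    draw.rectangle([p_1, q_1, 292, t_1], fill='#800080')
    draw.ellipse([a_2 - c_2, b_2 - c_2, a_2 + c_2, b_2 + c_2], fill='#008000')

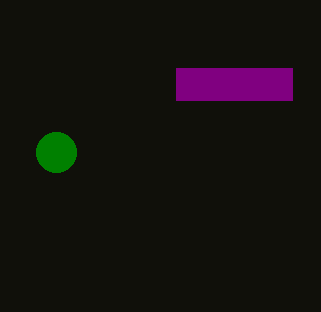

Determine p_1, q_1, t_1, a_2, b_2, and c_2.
p_1 = 176
q_1 = 68
t_1 = 100
a_2 = 56
b_2 = 152
c_2 = 20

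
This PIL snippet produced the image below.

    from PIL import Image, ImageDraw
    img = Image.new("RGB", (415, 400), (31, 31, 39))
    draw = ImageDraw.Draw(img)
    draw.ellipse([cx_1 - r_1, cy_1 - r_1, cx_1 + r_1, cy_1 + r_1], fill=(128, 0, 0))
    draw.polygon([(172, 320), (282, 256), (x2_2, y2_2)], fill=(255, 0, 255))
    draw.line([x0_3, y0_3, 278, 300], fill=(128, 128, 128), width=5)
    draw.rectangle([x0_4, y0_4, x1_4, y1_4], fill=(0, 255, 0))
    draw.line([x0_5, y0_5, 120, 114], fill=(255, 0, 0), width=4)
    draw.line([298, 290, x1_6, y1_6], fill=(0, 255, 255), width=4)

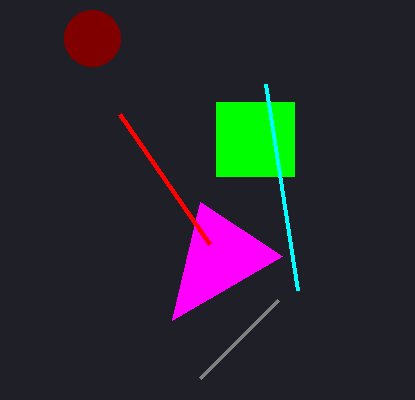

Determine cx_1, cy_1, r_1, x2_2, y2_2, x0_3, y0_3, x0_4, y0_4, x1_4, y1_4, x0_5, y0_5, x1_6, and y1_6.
cx_1 = 92
cy_1 = 38
r_1 = 28
x2_2 = 200
y2_2 = 202
x0_3 = 200
y0_3 = 378
x0_4 = 216
y0_4 = 102
x1_4 = 294
y1_4 = 176
x0_5 = 210
y0_5 = 244
x1_6 = 266
y1_6 = 84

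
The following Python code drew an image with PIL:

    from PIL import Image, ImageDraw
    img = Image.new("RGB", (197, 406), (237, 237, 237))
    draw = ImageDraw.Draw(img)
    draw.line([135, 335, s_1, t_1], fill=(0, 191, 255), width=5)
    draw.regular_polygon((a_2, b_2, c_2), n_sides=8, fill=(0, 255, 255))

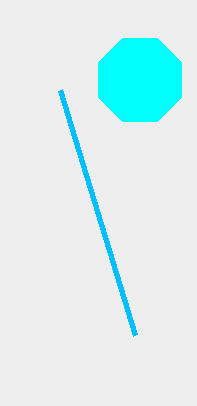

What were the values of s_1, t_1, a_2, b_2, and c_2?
s_1 = 60
t_1 = 90
a_2 = 140
b_2 = 80
c_2 = 45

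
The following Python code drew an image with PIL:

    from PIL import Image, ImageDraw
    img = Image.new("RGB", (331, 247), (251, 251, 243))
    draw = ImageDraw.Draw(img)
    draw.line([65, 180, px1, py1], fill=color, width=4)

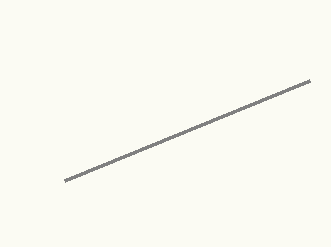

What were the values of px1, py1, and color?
px1 = 310, py1 = 80, color = 'gray'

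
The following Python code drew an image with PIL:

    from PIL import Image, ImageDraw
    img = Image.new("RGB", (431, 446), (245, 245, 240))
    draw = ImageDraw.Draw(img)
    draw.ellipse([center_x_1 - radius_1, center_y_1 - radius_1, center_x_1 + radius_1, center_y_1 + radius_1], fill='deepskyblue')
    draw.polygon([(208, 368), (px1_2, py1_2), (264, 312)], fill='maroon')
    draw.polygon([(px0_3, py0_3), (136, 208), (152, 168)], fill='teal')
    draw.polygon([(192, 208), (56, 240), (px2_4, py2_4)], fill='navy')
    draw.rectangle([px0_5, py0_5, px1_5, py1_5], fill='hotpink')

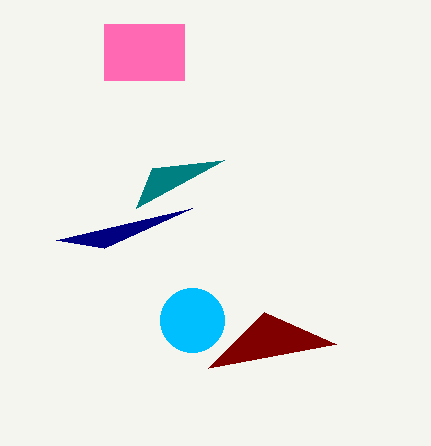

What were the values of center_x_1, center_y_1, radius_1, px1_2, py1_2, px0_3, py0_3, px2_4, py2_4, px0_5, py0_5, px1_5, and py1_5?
center_x_1 = 192; center_y_1 = 320; radius_1 = 32; px1_2 = 336; py1_2 = 344; px0_3 = 224; py0_3 = 160; px2_4 = 104; py2_4 = 248; px0_5 = 104; py0_5 = 24; px1_5 = 184; py1_5 = 80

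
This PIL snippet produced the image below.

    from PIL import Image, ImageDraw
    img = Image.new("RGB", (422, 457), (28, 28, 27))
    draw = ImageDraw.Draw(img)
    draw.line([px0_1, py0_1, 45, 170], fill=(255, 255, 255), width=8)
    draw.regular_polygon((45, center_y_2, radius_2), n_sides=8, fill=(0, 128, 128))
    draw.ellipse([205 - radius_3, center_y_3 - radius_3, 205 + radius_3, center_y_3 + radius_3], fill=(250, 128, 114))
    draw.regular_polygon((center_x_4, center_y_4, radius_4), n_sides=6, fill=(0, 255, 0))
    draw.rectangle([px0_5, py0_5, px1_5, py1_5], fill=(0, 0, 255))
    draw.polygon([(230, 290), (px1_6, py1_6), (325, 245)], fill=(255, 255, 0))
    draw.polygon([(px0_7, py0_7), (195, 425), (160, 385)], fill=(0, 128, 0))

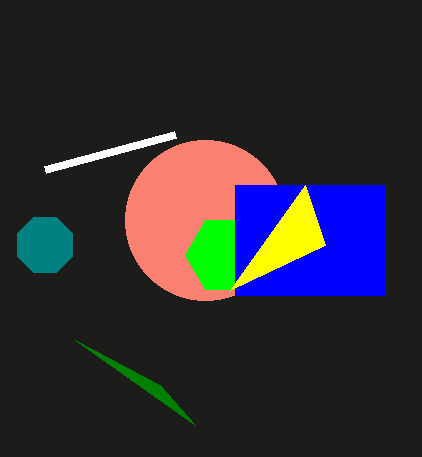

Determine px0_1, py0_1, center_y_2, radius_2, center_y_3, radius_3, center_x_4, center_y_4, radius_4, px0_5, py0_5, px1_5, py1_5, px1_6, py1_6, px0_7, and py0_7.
px0_1 = 175
py0_1 = 135
center_y_2 = 245
radius_2 = 30
center_y_3 = 220
radius_3 = 80
center_x_4 = 225
center_y_4 = 255
radius_4 = 40
px0_5 = 235
py0_5 = 185
px1_5 = 385
py1_5 = 295
px1_6 = 305
py1_6 = 185
px0_7 = 75
py0_7 = 340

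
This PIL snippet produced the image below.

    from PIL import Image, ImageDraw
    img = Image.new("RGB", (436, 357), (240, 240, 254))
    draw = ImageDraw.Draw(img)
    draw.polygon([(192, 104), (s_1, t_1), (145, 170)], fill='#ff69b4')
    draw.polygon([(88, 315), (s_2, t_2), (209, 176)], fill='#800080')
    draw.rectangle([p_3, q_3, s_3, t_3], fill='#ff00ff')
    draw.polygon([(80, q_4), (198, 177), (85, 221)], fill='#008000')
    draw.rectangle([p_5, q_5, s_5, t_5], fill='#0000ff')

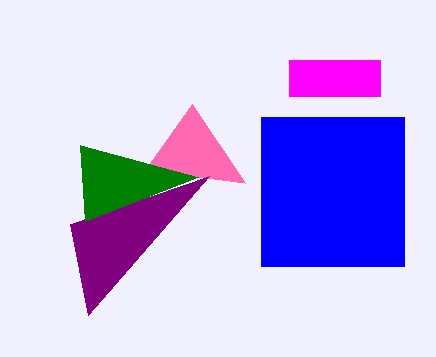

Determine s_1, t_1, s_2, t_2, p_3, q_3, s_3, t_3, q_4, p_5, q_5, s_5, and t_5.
s_1 = 245, t_1 = 183, s_2 = 70, t_2 = 224, p_3 = 289, q_3 = 60, s_3 = 380, t_3 = 96, q_4 = 145, p_5 = 261, q_5 = 117, s_5 = 404, t_5 = 266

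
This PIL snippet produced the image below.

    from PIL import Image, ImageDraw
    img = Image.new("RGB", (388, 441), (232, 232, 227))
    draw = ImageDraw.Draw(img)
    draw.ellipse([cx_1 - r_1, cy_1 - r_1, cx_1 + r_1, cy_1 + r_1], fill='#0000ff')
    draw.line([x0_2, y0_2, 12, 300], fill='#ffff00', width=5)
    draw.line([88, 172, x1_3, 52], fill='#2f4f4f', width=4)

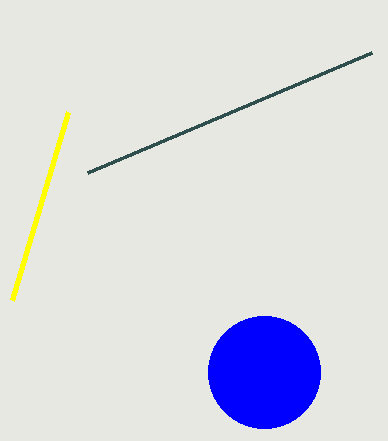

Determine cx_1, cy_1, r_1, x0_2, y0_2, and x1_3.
cx_1 = 264, cy_1 = 372, r_1 = 56, x0_2 = 68, y0_2 = 112, x1_3 = 372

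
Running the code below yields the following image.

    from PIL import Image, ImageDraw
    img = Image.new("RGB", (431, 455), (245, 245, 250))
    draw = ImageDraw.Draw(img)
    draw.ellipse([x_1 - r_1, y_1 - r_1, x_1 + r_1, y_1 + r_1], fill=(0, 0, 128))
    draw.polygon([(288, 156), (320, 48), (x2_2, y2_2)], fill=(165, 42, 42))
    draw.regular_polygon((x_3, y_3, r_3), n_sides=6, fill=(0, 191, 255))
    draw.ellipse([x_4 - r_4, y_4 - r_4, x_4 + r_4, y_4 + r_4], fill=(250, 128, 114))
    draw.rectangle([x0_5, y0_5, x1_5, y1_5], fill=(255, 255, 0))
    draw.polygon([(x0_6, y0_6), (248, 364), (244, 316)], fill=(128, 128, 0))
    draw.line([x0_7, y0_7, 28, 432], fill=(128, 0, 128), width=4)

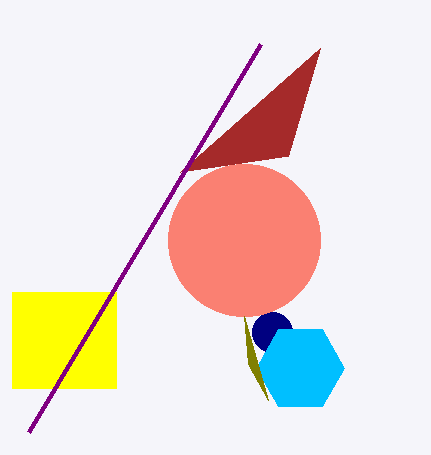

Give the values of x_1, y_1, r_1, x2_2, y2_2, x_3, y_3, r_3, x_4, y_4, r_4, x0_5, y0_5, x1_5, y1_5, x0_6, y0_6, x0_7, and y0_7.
x_1 = 272; y_1 = 332; r_1 = 20; x2_2 = 180; y2_2 = 172; x_3 = 300; y_3 = 368; r_3 = 44; x_4 = 244; y_4 = 240; r_4 = 76; x0_5 = 12; y0_5 = 292; x1_5 = 116; y1_5 = 388; x0_6 = 268; y0_6 = 400; x0_7 = 260; y0_7 = 44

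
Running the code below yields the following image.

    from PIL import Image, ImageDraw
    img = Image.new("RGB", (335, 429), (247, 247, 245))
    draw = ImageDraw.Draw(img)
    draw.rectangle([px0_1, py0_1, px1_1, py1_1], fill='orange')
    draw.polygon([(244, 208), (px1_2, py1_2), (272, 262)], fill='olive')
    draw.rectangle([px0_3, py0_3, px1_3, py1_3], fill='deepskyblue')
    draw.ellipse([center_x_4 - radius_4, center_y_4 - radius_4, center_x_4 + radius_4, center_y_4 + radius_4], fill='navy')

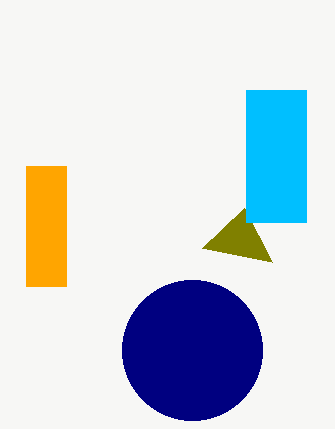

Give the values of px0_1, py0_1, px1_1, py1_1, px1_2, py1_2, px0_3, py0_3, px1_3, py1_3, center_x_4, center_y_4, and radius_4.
px0_1 = 26; py0_1 = 166; px1_1 = 66; py1_1 = 286; px1_2 = 202; py1_2 = 248; px0_3 = 246; py0_3 = 90; px1_3 = 306; py1_3 = 222; center_x_4 = 192; center_y_4 = 350; radius_4 = 70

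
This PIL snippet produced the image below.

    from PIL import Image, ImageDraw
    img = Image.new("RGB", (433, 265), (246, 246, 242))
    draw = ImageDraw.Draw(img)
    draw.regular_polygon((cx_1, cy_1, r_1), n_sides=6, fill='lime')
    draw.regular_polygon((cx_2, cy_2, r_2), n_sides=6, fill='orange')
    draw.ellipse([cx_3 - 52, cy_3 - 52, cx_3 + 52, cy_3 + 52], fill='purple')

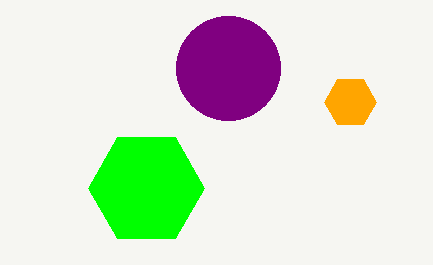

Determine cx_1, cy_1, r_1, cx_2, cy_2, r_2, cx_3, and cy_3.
cx_1 = 146
cy_1 = 188
r_1 = 58
cx_2 = 350
cy_2 = 102
r_2 = 26
cx_3 = 228
cy_3 = 68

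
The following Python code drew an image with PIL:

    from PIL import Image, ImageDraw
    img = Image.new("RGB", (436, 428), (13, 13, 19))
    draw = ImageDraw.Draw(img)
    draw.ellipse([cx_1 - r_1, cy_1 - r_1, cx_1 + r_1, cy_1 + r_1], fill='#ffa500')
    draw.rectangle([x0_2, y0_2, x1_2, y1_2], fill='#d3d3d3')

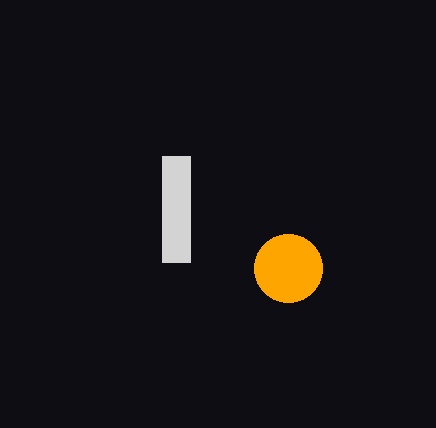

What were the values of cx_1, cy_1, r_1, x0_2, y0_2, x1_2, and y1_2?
cx_1 = 288, cy_1 = 268, r_1 = 34, x0_2 = 162, y0_2 = 156, x1_2 = 190, y1_2 = 262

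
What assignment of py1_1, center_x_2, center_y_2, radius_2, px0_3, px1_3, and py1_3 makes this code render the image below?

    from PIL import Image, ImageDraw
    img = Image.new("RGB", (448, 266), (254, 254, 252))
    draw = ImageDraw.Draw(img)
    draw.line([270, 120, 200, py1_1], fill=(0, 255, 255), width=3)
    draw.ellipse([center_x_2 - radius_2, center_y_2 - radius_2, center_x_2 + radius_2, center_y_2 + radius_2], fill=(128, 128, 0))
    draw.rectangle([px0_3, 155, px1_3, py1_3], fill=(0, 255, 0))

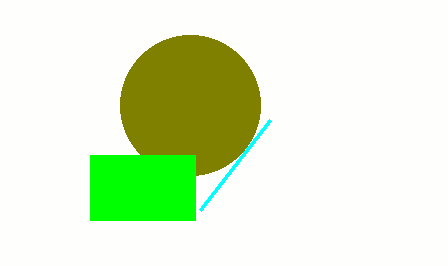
py1_1 = 210; center_x_2 = 190; center_y_2 = 105; radius_2 = 70; px0_3 = 90; px1_3 = 195; py1_3 = 220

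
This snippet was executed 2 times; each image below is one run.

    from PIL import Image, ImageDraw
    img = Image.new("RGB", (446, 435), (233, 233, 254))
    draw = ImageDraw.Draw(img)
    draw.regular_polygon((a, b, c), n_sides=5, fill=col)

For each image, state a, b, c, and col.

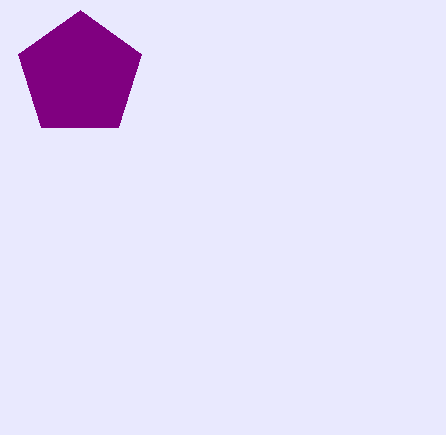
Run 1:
a = 80
b = 75
c = 65
col = 'purple'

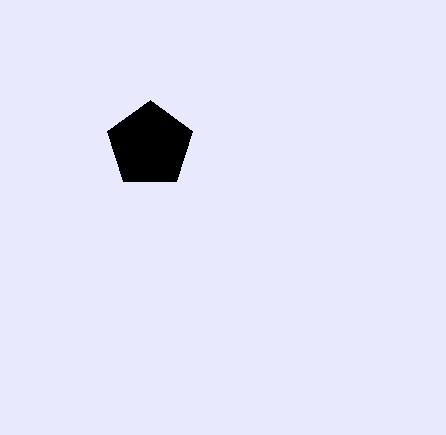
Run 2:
a = 150, b = 145, c = 45, col = 'black'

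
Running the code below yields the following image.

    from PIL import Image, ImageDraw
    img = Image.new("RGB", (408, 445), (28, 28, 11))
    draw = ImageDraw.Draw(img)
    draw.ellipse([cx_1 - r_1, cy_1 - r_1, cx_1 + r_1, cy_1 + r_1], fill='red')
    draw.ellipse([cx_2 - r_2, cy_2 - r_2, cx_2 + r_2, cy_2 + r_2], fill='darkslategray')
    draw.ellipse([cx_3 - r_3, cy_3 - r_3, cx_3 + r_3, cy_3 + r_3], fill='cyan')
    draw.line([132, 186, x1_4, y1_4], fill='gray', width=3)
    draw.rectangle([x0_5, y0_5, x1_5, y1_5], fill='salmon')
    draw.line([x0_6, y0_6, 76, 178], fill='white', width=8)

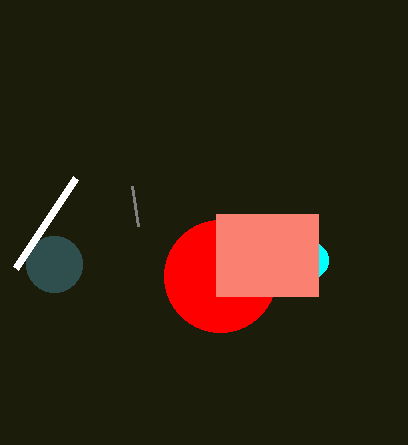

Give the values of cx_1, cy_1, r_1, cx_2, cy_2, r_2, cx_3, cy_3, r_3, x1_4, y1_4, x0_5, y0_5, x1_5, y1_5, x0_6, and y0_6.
cx_1 = 220
cy_1 = 276
r_1 = 56
cx_2 = 54
cy_2 = 264
r_2 = 28
cx_3 = 310
cy_3 = 260
r_3 = 18
x1_4 = 138
y1_4 = 226
x0_5 = 216
y0_5 = 214
x1_5 = 318
y1_5 = 296
x0_6 = 16
y0_6 = 268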